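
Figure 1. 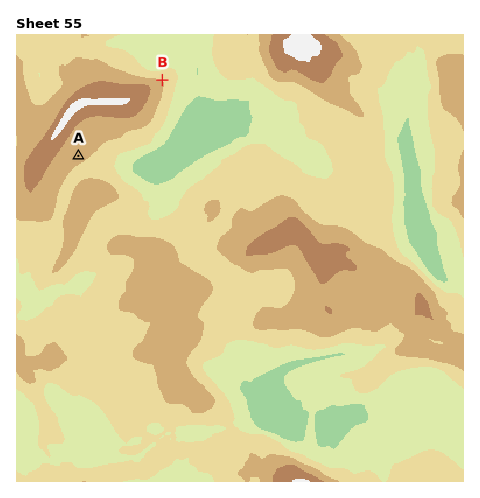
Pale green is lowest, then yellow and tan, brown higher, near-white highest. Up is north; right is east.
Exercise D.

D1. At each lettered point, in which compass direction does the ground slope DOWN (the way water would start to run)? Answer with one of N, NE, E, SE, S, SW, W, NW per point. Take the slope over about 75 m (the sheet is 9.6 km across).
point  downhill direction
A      SE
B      NE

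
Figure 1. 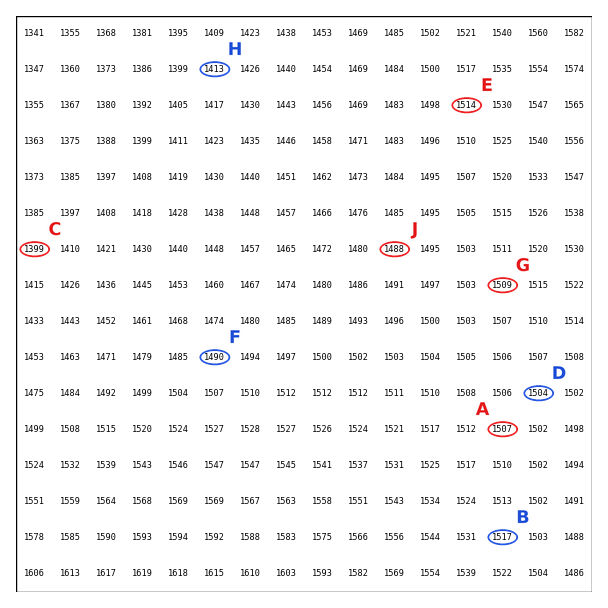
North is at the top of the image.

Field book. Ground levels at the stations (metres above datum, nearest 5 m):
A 1505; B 1515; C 1400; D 1505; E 1515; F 1490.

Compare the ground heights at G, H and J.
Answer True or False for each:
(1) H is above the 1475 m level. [False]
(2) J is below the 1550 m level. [True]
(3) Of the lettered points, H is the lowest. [True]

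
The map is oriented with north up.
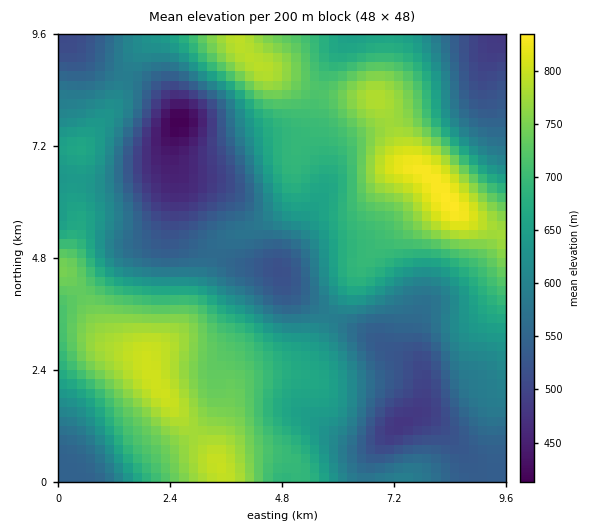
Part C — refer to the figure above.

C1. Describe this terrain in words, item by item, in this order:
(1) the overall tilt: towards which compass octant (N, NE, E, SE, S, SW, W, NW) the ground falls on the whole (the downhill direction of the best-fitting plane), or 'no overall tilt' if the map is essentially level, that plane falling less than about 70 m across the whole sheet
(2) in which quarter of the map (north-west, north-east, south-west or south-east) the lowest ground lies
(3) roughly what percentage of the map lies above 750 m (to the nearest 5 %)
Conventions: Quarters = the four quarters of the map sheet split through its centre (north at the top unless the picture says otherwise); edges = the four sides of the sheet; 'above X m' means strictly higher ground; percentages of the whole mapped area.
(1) There is no overall tilt: the best-fitting plane is nearly level.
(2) Look to the north-west quarter for the lowest ground.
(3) Roughly 15 % of the ground is higher than 750 m.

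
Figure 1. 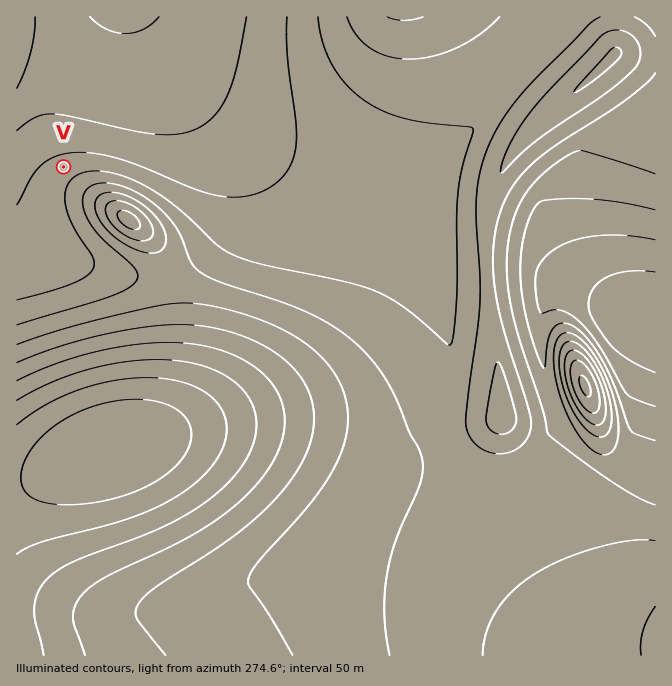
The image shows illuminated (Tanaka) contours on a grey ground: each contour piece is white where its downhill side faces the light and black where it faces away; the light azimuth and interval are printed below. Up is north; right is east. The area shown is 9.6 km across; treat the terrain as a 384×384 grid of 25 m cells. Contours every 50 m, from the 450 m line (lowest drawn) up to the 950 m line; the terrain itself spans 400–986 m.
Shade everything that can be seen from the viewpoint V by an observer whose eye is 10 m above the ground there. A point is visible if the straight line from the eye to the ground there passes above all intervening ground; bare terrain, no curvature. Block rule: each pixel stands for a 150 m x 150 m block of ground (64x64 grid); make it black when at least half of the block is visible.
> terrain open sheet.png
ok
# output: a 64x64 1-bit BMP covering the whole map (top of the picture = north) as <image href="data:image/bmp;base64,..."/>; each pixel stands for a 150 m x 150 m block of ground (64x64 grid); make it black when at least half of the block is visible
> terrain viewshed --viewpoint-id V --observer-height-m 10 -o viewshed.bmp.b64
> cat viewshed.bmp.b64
<image width="64" height="64" href="data:image/bmp;base64,Qk0+AgAAAAAAAD4AAAAoAAAAQAAAAEAAAAABAAEAAAAAAAACAAATCwAAEwsAAAIAAAAAAAAA////AAAAAAAAAD//////4AAAP//////gAAA//////+AAAH//////8AAAf//////wAAB///////gAAH///////AAAP//////+AAA///////8AAB///////wAAD///////AAAP//////8AAAf//////wAAA///////AAAB//////8AAAH//////wAAAP/////+AAAA//////wAAAB/////+AAAAH/////4AAAAP//8P4wAAAA///gfBAAAAB//8A4EAAAAH//wDgQAAAAf//AMBAAAAB//8AwMAAAAD//wCAwAAAAP//AIDAAAAA//8BgcAAAAB//wGB4AAAAH/+AYPgAAAAP/4Bg+AAAAAf/gGH4AAAAAf+A4/wAAAAAP4Dn/AAAAAAHgP/4AAAAAAOA//gAH8AAAID/+AD/8AAAAH/4H//4AAAAf/B///wAAAB/8P///AAAAB/h///4AAAAAAH+P/AAAAAAA/w/4AAAAAAD+H/AAAAAAAPw/4AAAAAAA/P/AAAAAAAD//4AAAAAAAP//AAAAAAAA//wAAAAAAAD/+AAAAAAAAM/gAAAAAAAAwAAAAAAAAACAAAAAAAAAAIAAAAAAAAAAgAAAAAAAAACAAAAAAAAAAIAAAAAAAAAAAAAAAAAAAAAAAAAAAAAAAAAAAAAAAAAAAAAAAAAAAAAAAAAAAAAAAA=="/>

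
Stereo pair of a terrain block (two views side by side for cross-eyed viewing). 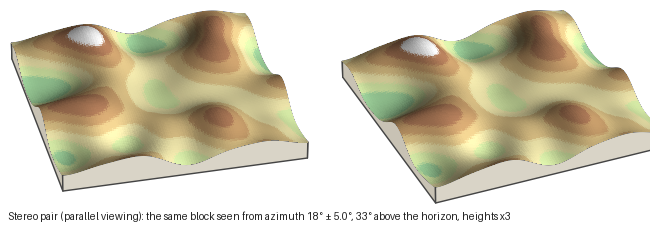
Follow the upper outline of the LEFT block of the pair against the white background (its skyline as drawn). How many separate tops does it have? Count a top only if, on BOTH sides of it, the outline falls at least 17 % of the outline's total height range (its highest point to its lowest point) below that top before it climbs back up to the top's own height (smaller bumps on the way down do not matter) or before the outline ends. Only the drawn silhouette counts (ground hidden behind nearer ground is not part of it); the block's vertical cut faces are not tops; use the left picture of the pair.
1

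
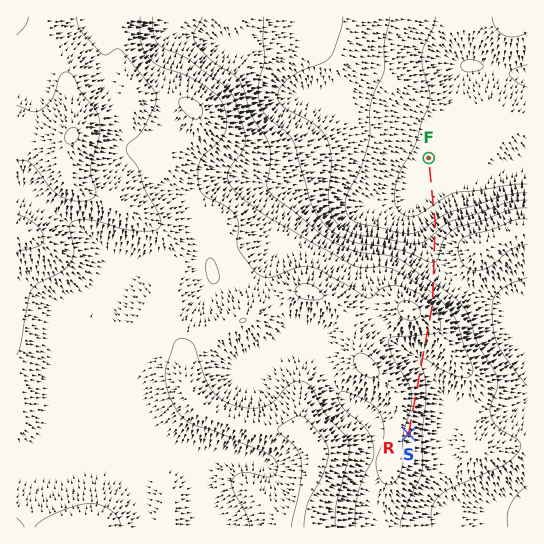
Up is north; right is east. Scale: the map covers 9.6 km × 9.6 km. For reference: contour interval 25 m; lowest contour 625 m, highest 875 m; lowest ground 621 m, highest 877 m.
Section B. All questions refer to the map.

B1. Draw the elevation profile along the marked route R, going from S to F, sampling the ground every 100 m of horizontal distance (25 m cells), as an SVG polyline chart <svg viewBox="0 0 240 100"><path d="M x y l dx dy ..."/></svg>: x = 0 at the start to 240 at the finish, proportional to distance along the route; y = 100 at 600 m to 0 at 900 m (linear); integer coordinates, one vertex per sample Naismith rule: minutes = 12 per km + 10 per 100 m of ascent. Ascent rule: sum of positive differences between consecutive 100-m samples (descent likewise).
<svg viewBox="0 0 240 100"><path d="M0 35l5 0 4 0 5 0 4 0 5 0 5 0 4 0 5 1 4 1 5 2 5 1 4 1 5 1 4 0 5-1 5-1 4-2 5-2 4-3 5-2 4-1 5-1 5 1 4 2 5 3 4 3 5 5 5 4 4 4 5 3 4 2 5 2 5 1 4 1 5 0 4 2 5 2 5 2 4 4 5 3 4 4 5 3 5 3 4 1 5 1 4 0 5 0 5 0 4 0 5 0 4 0 5 0 1 0"/></svg>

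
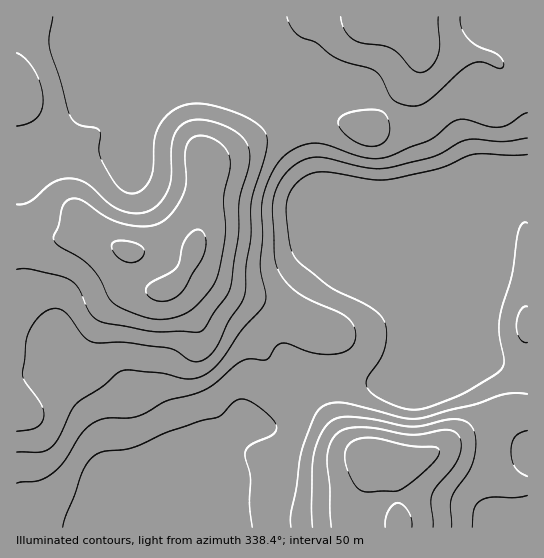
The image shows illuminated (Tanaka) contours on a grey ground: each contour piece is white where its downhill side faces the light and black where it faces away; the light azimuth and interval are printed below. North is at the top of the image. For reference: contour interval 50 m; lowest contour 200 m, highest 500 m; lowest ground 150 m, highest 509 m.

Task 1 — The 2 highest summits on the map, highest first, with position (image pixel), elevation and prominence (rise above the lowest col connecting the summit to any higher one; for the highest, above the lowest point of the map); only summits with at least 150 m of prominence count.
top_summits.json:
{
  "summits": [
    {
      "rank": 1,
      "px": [169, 289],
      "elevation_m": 509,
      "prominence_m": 359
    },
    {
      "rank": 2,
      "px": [374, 458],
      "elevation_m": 442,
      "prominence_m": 208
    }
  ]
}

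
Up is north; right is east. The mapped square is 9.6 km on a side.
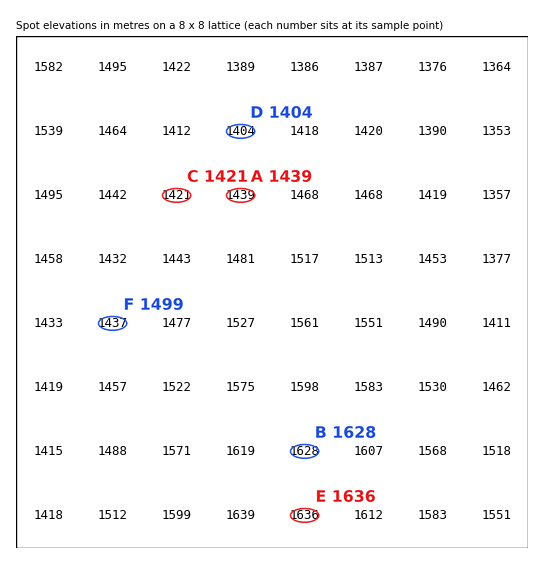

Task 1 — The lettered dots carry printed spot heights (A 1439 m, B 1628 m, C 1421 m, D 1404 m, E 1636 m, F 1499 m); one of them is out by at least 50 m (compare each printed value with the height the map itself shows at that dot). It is F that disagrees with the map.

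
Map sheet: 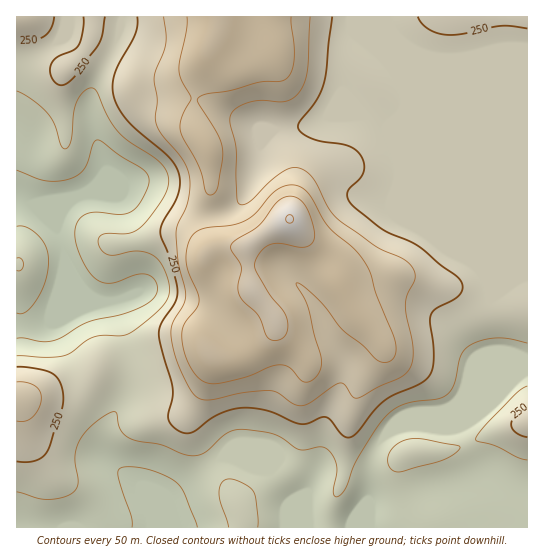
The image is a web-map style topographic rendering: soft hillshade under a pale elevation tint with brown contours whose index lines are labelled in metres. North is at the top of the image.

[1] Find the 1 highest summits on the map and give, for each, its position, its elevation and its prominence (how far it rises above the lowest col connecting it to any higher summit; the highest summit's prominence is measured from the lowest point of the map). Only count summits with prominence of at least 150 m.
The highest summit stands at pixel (290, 219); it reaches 452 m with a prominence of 324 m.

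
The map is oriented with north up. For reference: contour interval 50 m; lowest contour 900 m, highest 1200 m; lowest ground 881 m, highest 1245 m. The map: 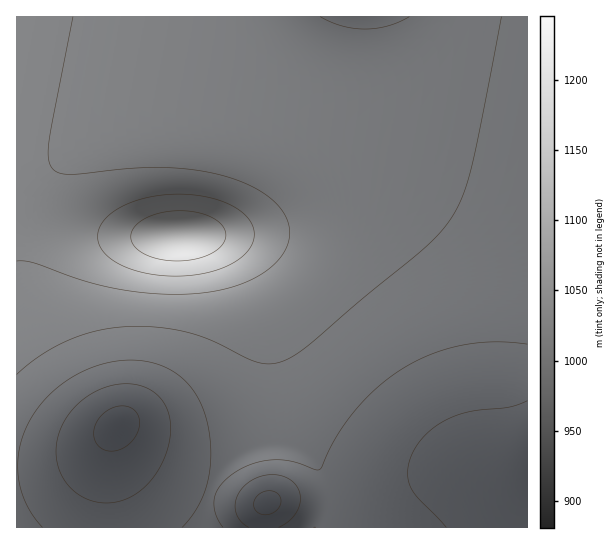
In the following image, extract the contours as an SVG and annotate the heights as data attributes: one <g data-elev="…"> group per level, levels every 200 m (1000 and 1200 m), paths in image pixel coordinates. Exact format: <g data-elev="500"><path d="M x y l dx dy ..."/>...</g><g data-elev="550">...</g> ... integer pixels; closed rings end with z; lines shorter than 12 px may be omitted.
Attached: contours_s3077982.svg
<g data-elev="1000"><path d="M42 527l-9-12-7-12-5-13-3-13 0-14 1-14 4-14 6-13 17-24 12-11 13-9 15-8 15-5 16-4 14-1 26 4 11 5 10 6 9 8 8 10 10 22 4 16 2 16-3 31-3 13-6 14-8 12-9 10"/><path d="M223 527l-7-13-2-13 3-11 10-12 20-12 23-6 20 1 25 9 4 0 17-33 19-27 24-24 26-19 28-13 30-9 32-3 32 2"/></g><g data-elev="1200"><path d="M170 261l24-2 20-7 7-5 4-6 1-7-2-7-7-6-8-5-11-3-13-2-14 0-13 2-12 5-8 5-5 6-2 6 1 7 3 5 15 9z"/></g>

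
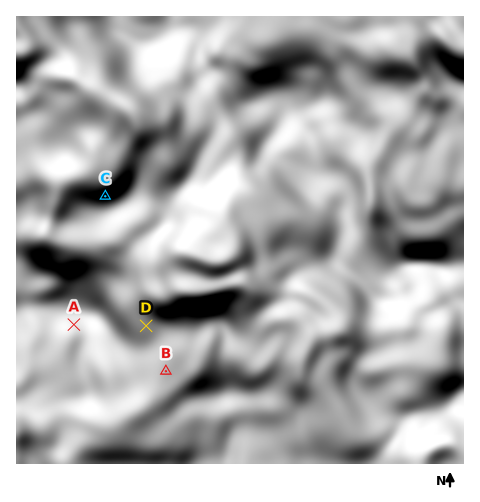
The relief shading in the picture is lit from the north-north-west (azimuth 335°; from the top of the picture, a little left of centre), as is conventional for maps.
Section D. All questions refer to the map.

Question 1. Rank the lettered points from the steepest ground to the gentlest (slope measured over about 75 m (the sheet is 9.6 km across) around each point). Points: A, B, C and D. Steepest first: C A D B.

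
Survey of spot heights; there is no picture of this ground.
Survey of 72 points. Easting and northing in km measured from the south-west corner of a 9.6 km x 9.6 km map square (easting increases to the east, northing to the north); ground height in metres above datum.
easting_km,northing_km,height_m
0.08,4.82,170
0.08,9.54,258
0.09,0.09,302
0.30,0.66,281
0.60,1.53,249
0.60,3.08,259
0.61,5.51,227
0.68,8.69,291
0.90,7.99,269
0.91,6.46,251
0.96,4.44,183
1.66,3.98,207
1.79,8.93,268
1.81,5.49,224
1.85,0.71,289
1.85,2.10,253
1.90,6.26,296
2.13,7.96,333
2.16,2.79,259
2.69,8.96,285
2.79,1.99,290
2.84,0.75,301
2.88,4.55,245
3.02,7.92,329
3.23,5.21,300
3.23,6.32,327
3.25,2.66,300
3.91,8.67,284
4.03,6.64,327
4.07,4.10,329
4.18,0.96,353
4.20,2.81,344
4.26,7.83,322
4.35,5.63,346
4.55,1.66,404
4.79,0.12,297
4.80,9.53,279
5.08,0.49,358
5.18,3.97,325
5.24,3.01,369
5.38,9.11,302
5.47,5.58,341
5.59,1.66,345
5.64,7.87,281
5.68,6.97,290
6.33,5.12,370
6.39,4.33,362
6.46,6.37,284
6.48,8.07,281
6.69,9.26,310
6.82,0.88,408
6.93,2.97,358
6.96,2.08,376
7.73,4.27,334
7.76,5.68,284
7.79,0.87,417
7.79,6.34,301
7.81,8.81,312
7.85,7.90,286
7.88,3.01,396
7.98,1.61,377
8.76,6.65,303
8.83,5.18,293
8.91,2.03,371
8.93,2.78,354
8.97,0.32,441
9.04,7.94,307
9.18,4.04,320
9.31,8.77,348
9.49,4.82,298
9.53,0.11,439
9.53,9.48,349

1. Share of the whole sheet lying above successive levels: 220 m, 96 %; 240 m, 92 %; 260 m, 85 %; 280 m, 78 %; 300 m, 55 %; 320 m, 42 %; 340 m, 30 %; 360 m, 18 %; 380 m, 10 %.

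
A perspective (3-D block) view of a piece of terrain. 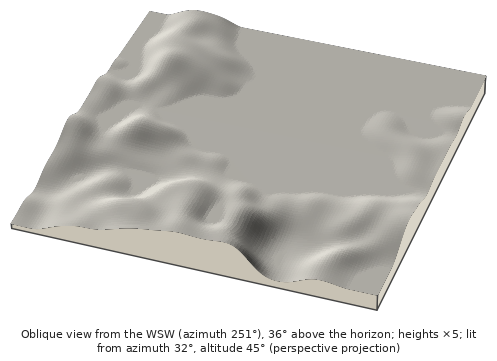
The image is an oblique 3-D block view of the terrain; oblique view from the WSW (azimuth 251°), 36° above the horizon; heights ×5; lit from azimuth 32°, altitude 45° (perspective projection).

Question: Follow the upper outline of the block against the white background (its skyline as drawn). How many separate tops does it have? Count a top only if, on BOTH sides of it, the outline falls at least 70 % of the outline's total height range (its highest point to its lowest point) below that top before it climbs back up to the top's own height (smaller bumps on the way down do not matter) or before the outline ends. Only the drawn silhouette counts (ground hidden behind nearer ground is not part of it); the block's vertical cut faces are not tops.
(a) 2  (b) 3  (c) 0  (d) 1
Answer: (c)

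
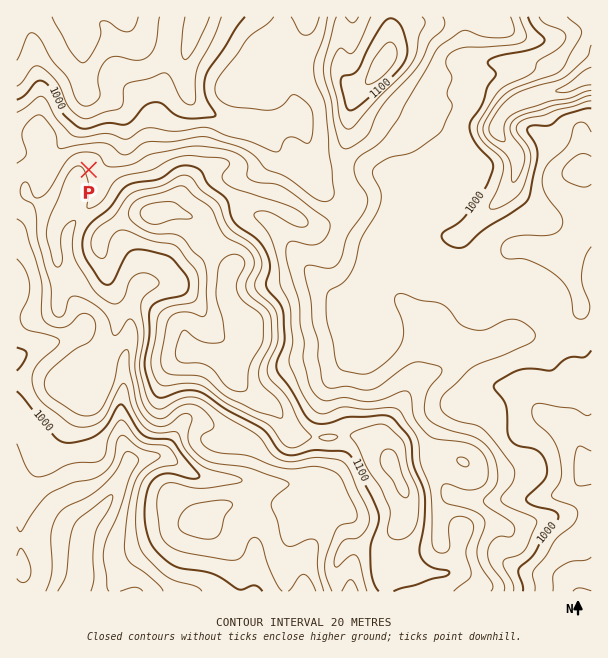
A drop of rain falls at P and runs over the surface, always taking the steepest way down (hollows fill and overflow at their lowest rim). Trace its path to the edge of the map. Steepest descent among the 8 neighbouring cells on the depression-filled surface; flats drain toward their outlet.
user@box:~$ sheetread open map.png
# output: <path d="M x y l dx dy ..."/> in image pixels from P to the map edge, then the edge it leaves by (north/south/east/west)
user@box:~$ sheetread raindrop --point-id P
<path d="M89 170l7 0 27-27 0-29-16-16-8 0-1-2-5 0-3-1-6-6 0-45-9-18 0-3-3-6"/>
exit: north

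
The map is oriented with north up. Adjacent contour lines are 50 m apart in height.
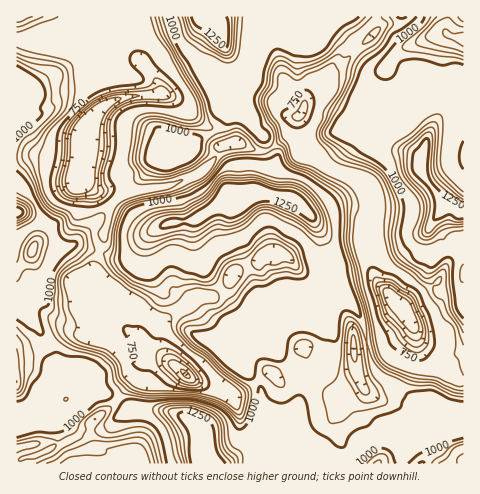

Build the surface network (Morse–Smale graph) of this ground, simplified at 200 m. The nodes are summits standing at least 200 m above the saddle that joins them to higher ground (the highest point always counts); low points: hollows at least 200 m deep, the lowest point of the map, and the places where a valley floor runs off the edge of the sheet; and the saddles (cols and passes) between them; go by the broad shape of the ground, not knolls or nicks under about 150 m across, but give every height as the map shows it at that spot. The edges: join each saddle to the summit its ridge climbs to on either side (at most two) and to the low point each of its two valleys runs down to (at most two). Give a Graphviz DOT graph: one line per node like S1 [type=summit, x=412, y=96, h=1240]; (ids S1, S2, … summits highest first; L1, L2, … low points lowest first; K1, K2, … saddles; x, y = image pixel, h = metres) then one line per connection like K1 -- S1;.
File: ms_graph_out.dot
graph terrain {
  S1 [type=summit, x=237, y=197, h=1285];
  S2 [type=summit, x=204, y=460, h=1283];
  S3 [type=summit, x=214, y=21, h=1283];
  S4 [type=summit, x=461, y=213, h=1280];
  S5 [type=summit, x=17, y=213, h=1278];
  L1 [type=low, x=78, y=178, h=501];
  L2 [type=low, x=404, y=311, h=505];
  L3 [type=low, x=186, y=375, h=540];
  L4 [type=low, x=125, y=463, h=765];
  L5 [type=low, x=463, y=39, h=777];
  K1 [type=saddle, x=385, y=49, h=1009];
  K2 [type=saddle, x=257, y=382, h=992];
  K3 [type=saddle, x=117, y=400, h=979];
  K4 [type=saddle, x=315, y=377, h=967];
  K5 [type=saddle, x=270, y=148, h=945];
  K6 [type=saddle, x=222, y=290, h=860];
  K7 [type=saddle, x=98, y=252, h=846];
  K8 [type=saddle, x=336, y=171, h=766];
  K1 -- S4;
  K1 -- L2;
  K1 -- L5;
  K2 -- S1;
  K2 -- S2;
  K2 -- L1;
  K2 -- L3;
  K3 -- S2;
  K3 -- S5;
  K3 -- L3;
  K3 -- L4;
  K4 -- S1;
  K4 -- L1;
  K4 -- L2;
  K5 -- S1;
  K5 -- S3;
  K5 -- L1;
  K5 -- L2;
  K6 -- S1;
  K6 -- L1;
  K6 -- L3;
  K7 -- S1;
  K7 -- S5;
  K7 -- L1;
  K7 -- L3;
  K8 -- S1;
  K8 -- S4;
  K8 -- L2;
}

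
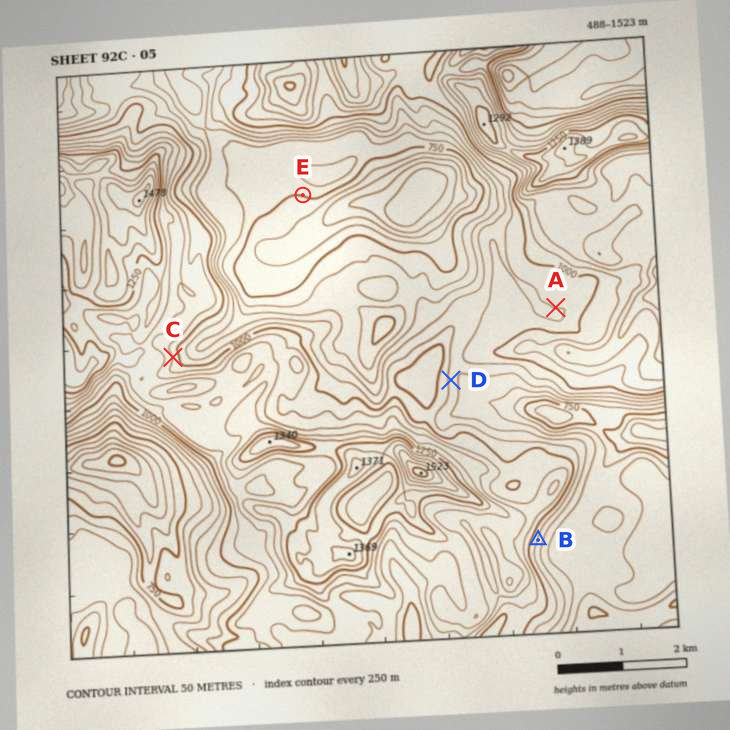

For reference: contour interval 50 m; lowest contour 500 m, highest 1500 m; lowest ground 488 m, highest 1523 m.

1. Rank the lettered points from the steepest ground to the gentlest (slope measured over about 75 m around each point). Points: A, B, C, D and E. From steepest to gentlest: B C D E A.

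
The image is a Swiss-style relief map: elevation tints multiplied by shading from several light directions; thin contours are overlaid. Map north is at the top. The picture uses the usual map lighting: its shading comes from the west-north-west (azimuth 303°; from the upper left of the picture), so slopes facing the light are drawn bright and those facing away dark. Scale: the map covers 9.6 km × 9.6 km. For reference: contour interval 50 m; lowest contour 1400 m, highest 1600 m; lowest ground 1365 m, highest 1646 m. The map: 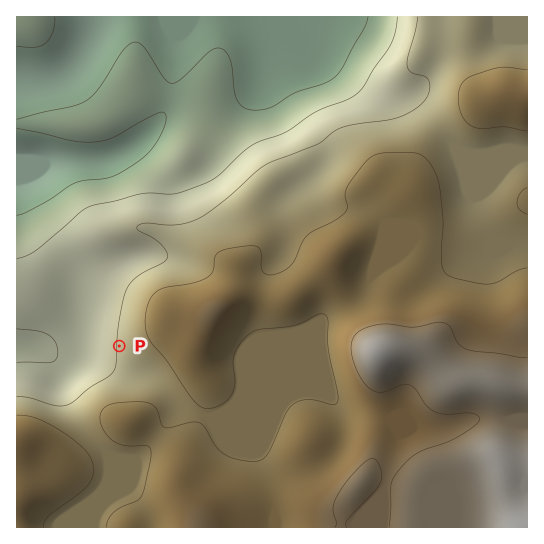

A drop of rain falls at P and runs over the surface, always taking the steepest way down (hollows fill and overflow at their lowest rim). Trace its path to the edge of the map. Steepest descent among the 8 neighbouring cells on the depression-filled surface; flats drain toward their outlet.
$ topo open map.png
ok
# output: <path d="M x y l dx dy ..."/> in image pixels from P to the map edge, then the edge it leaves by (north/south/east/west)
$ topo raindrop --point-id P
<path d="M119 346l-102 0"/>
exit: west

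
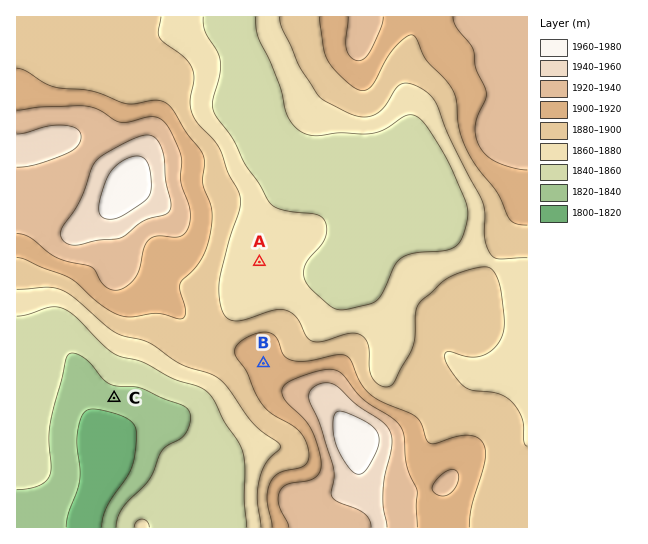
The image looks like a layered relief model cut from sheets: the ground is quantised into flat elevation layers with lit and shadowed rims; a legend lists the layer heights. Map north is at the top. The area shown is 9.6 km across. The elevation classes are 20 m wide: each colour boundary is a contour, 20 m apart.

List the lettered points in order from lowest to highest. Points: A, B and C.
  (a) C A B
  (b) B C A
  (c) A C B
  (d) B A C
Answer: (a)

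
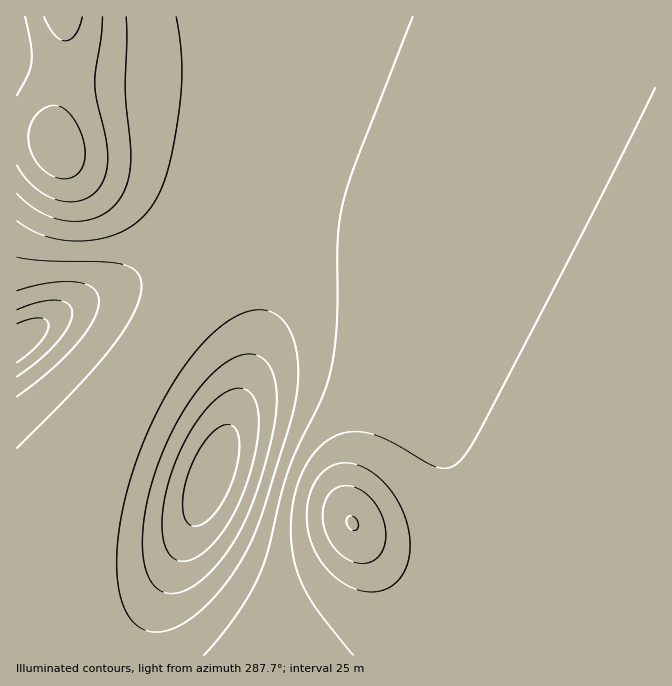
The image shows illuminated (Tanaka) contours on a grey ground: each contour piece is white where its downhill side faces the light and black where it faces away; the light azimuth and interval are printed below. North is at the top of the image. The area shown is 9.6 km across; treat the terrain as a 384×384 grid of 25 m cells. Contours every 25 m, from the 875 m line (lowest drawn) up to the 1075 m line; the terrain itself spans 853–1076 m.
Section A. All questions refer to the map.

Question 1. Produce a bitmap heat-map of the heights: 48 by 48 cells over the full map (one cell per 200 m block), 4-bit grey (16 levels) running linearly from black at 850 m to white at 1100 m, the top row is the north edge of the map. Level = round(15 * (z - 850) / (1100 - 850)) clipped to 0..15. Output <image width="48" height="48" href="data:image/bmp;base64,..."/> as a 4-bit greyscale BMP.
<image width="48" height="48" href="data:image/bmp;base64,Qk32BAAAAAAAAHYAAAAoAAAAMAAAADAAAAABAAQAAAAAAIAEAAATCwAAEwsAABAAAAAAAAAAAAAAABEREQAiIiIAMzMzAERERABVVVUAZmZmAHd3dwCIiIgAmZmZAKqqqgC7u7sAzMzMAN3d3QDu7u4A////AHd3d3d3d3d4iIiZmZmZmZmZmZmZqqqqqnd3d3dmZmd4iIiZmZmZmZmZmZmqqqqqqnd3d3ZmZmZ3iIiZmZmqqpmZmaqqqqqqqnd3d3ZlVVZneIiZmaqqqqmZmaqqqqqqqnd3d3ZlVVVmeIiZmqqqqqqZmaqqqqqqqnd3d3ZVRERWd4iZqru7qqqZmaqqqqqqqnd3d2ZVRDRFZ4iZq7zLuqqZmZqqqqqqqnd3d3ZVQzNEVniaq8zMuqqZmZqqqqqqqnd3d3ZUQyI0VniavN3cu6qZmZmqqqqqqnd3d3ZVMyIjRXiavN3cuqqZmZmqqqqqqnd3d3ZlQiESNWeavd3cuqmZmZmaqqqqqnd3d3ZlQyESNGeavN3LuqmZmZmaqqqqqmd3d3ZlQyERJFeKvMzLqpmZmZmZqqqqqmZ3d3dlQyERI1aJq7u6qZmZmZmZqqqqqmZ3d3dmVCERE0Z5qqqqmZmZmZmZmqqqqmZnd3dmVDIREkV4maqpmZmZmZmZmqqqqmZmd3d2VTIhEjVniZmZmZmZmZmZmaqqqmZmZ3d2ZUMiIjVniJmZmZmZmZmZmaqqqlZmZ3d2ZVQyIzRneIiZmZmZmZmZmZqqqlVmZnd3ZlRDM0RWeIiImZmZmZmZmZqqqkVWZmd3ZmVEM0VWeIiIiZmZmZmZmZmqqjRFZmZ3dmVUREVWd4iIiJmZmZmZmZmqqhI0VmZnd2ZVVFVmd4iIiImZmZmZmZmaqgEjRWZnd2ZlVVVmd4iIiImZmZmZmZmaqhEjRVZmd3ZmZVZmd4iIiIiZmZmZmZmZqiIiNFVmZ3dmZmZnd4iIiIiZmZmZmZmZqjMzNFVmZ3d2ZmZnd4iIiIiJmZmZmZmZmkRERFVmZnd3dmZ3d4iIiIiJmZmZmZmZmlVVVVZmZnd3d3d3d4iIiIiImZmZmZmZmWZmZmZmZnd3d3d3d4iIiIiImZmZmZmZmWd3d3d3d3d3d3d3d4iIiIiIiZmZmZmZmXeIiId3d3d3d3d3d4iIiIiIiJmZmZmZmYiZmZiHd3d3d3d3d4iIiIiIiJmZmZmZmYmqqpmId3d3d3d3d4iIiIiIiImZmZmZmZq7u6mYh3d3d3d3d3iIiIiIiImZmZmZmau8y6qYh3d3d3d3d3iIiIiIiIiZmZmZmbzMzLqYh3d3d3d3d3iIiIiIiIiZmZmZmbzdzLqYiHd3d3d3d3eIiIiIiIiJmZmZmczdzLqYiHd3d3d3d3eIiIiIiIiJmZmZmczdy7qYiHd3d3d3d3eIiIiIiIiImZmZmbzMy6qYiHd3d3d3d3d4iIiIiIiImZmZmbzMy6mYiHd3d3d3d3d4iIiIiIiIiZmZmbvMu6mYiHd3d3d3d3d3iIiIiIiIiZmZmau7u6mYiHd3d3d3d3d3iIiIiIiIiJmZmau7u6mYiHd3d3d3d3d3iIiIiIiIiJmZmau8y6qYiHd3d3d3d3d3eIiIiIiIiImZmavMy6qYiHd3d3d3d3d3eIiIiIiIiImZmavNy6qYiHd3d3d3d3d3d4iIiIiIiIiZmQ=="/>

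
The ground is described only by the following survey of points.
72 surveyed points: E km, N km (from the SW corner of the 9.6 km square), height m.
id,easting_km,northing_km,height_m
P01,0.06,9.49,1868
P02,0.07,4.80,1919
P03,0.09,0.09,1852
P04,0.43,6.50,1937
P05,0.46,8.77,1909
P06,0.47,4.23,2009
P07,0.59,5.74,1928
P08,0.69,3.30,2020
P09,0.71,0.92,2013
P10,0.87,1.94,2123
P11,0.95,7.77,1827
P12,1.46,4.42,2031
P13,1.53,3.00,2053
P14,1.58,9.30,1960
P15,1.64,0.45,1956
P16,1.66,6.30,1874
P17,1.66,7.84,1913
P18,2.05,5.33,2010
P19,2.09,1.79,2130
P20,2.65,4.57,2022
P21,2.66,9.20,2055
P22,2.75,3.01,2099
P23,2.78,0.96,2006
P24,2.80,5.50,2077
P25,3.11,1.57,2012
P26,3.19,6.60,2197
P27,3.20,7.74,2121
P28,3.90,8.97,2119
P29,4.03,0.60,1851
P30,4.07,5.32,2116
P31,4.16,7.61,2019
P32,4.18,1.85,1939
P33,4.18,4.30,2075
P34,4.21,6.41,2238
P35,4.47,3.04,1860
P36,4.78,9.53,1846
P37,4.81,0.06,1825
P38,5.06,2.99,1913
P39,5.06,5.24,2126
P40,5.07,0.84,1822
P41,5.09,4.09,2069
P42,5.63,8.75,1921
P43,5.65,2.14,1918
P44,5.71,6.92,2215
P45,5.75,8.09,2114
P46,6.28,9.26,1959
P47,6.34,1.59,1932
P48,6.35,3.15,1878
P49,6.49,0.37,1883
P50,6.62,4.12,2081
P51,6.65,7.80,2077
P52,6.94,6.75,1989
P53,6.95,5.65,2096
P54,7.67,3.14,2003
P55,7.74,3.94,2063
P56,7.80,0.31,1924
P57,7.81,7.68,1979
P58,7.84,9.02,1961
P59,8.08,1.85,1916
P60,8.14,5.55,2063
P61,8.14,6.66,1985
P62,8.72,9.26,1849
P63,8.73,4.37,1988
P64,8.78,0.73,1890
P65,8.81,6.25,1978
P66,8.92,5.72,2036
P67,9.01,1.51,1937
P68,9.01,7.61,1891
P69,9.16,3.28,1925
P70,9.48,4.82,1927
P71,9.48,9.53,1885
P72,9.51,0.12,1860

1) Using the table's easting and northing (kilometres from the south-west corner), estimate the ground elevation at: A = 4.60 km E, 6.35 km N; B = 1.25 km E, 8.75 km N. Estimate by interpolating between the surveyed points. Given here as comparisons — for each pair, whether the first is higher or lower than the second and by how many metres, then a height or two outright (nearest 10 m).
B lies lower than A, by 290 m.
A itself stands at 2150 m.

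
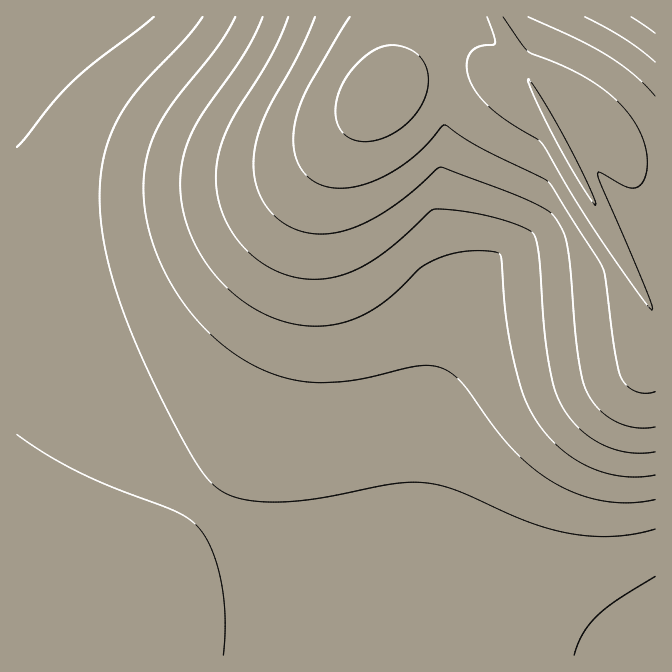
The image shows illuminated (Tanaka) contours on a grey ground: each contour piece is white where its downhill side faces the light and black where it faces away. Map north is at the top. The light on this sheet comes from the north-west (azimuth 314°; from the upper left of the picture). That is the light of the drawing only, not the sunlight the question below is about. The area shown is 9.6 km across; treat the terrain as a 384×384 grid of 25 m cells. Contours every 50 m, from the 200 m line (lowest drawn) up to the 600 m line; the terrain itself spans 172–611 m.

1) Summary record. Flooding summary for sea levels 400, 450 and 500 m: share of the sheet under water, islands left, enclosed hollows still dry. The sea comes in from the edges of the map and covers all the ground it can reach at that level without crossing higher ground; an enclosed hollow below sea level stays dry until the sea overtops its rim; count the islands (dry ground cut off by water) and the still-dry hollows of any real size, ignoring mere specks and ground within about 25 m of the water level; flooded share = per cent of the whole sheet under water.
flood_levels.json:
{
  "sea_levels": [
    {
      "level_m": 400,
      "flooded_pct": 72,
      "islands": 0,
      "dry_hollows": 0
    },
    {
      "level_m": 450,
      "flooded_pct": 78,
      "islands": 0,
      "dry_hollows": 0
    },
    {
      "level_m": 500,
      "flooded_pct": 85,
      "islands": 0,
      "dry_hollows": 0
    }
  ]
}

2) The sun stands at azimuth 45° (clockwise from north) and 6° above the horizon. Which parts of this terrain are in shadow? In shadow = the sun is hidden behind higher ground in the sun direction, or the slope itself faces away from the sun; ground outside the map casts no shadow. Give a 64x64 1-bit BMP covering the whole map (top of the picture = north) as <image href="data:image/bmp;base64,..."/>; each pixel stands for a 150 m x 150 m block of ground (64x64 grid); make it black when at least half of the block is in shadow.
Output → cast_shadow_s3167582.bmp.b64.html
<image width="64" height="64" href="data:image/bmp;base64,Qk0+AgAAAAAAAD4AAAAoAAAAQAAAAEAAAAABAAEAAAAAAAACAAATCwAAEwsAAAIAAAAAAAAA////AAAAAAAAAAAAAAAAAAAAAAAAAAAAAAAAAAAAAAAAAAAAAAAAAAAAAAAAAAAAAAAAAAAAAAAAAAAAAAAAAAAAAAAAAAAAAAAAAAAAAAAAAAAAAAAAAAAAAAAAAAAAAAAAAAAAAAAAAAAAAAAAAAAAAAAAAAAAAAAAAAAAAAAAAAAAAAAfgAAAAAAAAD/gAAAAAAAAP/AAAAAAAAA/+AAAAAAAAD/8AAAAAAAAP/wAAAAAAAAf/AAAAAAAAB/4AAAAAAAAD/gAAAAAAAAP8AAAAAAAAAfgAAAAAAAAAQAAAAAAAAAAAAAAAAAAAAAAAAAAAAAAAAAAAAAAAAAAAAAAAAAAAfAAAAAAAAAH/AEAAAAAAAf/AwAAAAAAD///AAAAAAAf//4AAAAAAB///gAAAAAAP//8AAAAAAAf//gAAAAAAB//+AAAAAAAH//wAAAAAAAf//AAAAAAAB//4AAAAAAAH//gAAAAAAAP/8AAAAAAAA//wAAAAAAAB/+AAAAAAAAH/4AAAAAAAAP/AAAAAAAAAf4AAAAAAAAA/gAAAAAAAAB8AAAAAAAAAHwAAAAAAAAAOAAAAAAAAAA4AAAAAAAAADAAAAAAAAAAMAAAAAAAAABgAAAAAAAAAGAAAAAAAAAAwAAAAAAAAADAAAAAAAAAAYAAAAAAAAADAAAAAAAAAAMAAA=="/>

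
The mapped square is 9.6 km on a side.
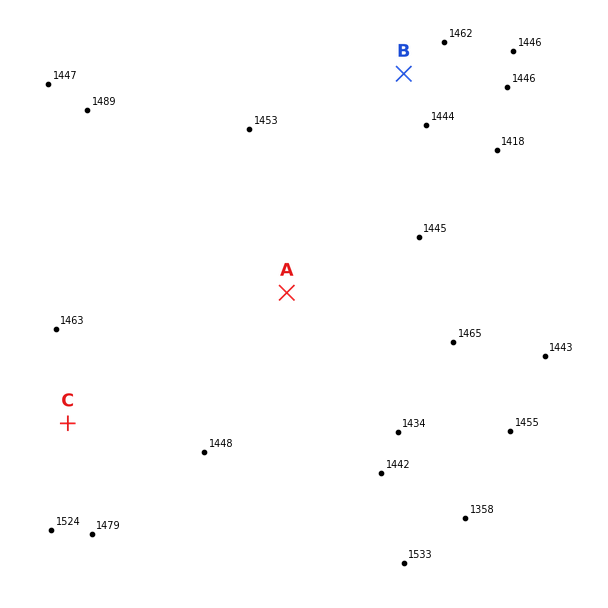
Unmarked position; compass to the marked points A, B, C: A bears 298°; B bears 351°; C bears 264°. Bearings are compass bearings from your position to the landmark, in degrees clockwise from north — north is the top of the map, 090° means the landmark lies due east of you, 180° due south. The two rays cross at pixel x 453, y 382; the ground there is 1445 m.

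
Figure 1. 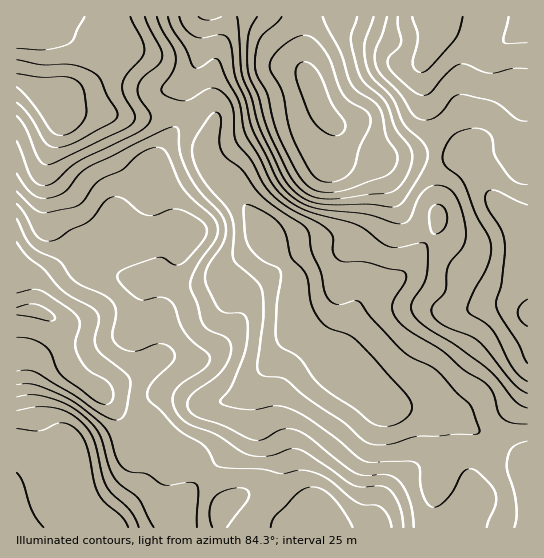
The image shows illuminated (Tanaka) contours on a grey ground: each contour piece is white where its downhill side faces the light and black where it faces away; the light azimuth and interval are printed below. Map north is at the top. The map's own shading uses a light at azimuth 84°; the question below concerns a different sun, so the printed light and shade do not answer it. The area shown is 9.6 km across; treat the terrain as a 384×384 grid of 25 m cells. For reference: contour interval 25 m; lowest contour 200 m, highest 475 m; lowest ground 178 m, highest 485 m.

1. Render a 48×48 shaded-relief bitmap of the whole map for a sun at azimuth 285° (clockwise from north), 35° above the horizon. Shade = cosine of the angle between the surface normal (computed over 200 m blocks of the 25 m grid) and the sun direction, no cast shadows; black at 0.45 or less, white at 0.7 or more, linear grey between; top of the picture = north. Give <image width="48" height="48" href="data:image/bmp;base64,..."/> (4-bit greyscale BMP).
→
<image width="48" height="48" href="data:image/bmp;base64,Qk32BAAAAAAAAHYAAAAoAAAAMAAAADAAAAABAAQAAAAAAIAEAAATCwAAEwsAABAAAAAAAAAAAAAAABEREQAiIiIAMzMzAERERABVVVUAZmZmAHd3dwCIiIgAmZmZAKqqqgC7u7sAzMzMAN3d3QDu7u4A////AJmIiId5vKh5vJZWiZiIh2VnYyNneHdlVamHeIiJu5d4vKdWeJmYhlV3ZCNnh3dlRKmHeJmqqZdorLh2Z4mYdlZ4ZDRoiIdlRKmHeKu6mIhnmqmHZ4mYdVaIdERoiIdlRJh3eKzKiIh2eJmYd4mYZVaJhlVniIdlRIh3eL3bh4h2ZniIiIiHZVZ5h3Z3iIdlRHd3eL3bh4h2Znd3iZmGVVZ4mYh3iIdlVXd3eL7bh4h2ZmZniZl2VmZomZiIiId2ZXd2eb3KiIdmZmZniZh2ZmVniZmIiIiHdnd2ebyoeIZVZ3Z3iZh2ZmVniZmYiImYd2ZmirqGZ3VEVnd4iIh2ZmZniZmYiJmph1ZniqlkRWVDRnd4iIdmZmZniZmZiJmqmFZ4mqhkNFVERFZ3iHdmZmd4iZiIiImrqWeJmYdlREVUREVWeHZmZneImYiImImrumeZl3ZmZlVVVDM0Z4dlZniJmYiImZmruneZhmZmd3ZlZUMjRndlZ4mZmYiJmZmruniIdlVWeIdmZmQyNWdmd4mJmYiJmZmrqneIZURWeIhmZnZDM1Z3iIiJmZiJmYmqqnd3ZUNFeIhlVndkM0Z4iIiJmZmZiImqqnd2VUREZ4hlVWd1MkaJmHiJmqqpmIiaqoh2VWVUV4hlVFeHQ0aJqHeJqrqqmZmaqphlVmZlZ4hlVFeHU0aaqXeJqruqqqqqqph1VndmZ4h1RFeHZEaLuXZ4mru6qqqqmZhlVmd2Znh1M1d3ZlaKuXZ3iJu7qZq6mXdlVmd2Zmh1ITZ2ZneauYd3d4q7qZq7qVVnd3d3ZmeGMRNVZ4maqYd4d3iqqZq7qTRoiIiHdmeHUgEkaJmrqYiIh2eJqqq7qSR5mZmId3eIZBATaJmqqYiIh2Zoqqq7mSR5mZmYd3iIdSATaJmZmIiIh2VXq7uqiDR5maqYd4mHZTI1eZmYdmZ3dkNHq8uph0WJmquoZ4iHVDRXmqqoZERWZTJHm8uYd0WKqqqYd4h2Q0Z5q8y5dURFVCJGmrqHdzSKu7qYiIdkM1eKzd3KhlRVVCJGiamGZzR6zLqpmYdDNHiazu3Kh1VWZCJXiIh2ZzRpvMu6qpZCNYmazu25h2VWZTNYmHdmZzNYq8zMu6dDNpqr3uyph2VWZURYmHdmZzNGm7u8zLlkRpu83tuZh2VEVEVomYdmZzM1m7u7zLqGRYve7suZh2VDIkaJmYd2ZzNGiqqqu7qXVXvv/sqph2ZTETaJmYh2d0RXmqmqu6mHZXrf/bqpdlZkITaKqYh3d1Vniaqru6mHZXre7LqpZEVUMkaaqId3d2Zneaqru6mYZnre26qoUzRENFebqYeIh3dmaImau7q6hovv26qXUzIiNFebqYeJiHdmZ3d5q7vLl3vv26qXVDIRNFaaqXeJmHdmZmZom7vLl3rv26qXVDIiNEV6qXd4iGZ3dmZnm7vLl2ne2qqXVEMjRERoqYdniGZ3d2Znm7zLl2i9yqmXVVQzM0VnmpdmZ3d3d2Zoq8zLl2abu6mXZlQyIkVniphlVQ=="/>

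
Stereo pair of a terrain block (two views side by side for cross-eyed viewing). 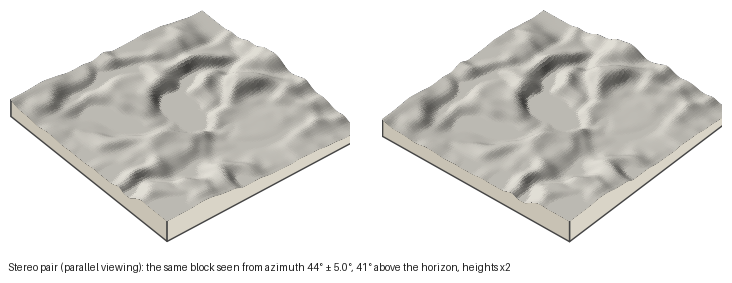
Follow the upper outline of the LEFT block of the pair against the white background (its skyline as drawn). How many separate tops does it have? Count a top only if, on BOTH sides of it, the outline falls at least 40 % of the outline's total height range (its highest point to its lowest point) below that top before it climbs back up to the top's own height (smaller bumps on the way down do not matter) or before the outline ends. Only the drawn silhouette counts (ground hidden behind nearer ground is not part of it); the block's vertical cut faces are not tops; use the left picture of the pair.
1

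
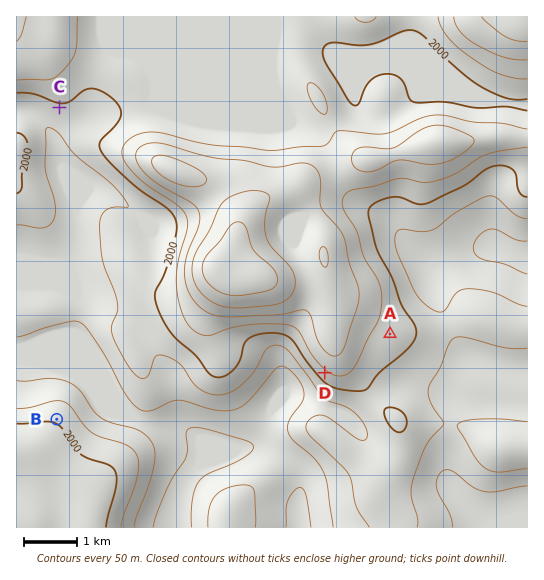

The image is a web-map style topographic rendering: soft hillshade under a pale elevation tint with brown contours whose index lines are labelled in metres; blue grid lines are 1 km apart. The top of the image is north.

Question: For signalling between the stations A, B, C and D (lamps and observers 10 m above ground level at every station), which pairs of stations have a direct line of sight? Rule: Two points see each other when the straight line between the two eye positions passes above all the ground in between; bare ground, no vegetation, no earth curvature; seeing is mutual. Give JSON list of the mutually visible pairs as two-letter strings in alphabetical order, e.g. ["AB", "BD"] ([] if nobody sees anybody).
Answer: ["BC", "BD"]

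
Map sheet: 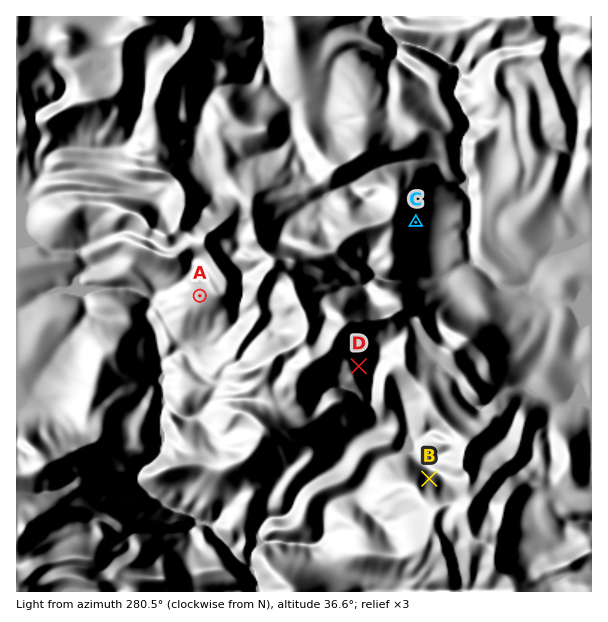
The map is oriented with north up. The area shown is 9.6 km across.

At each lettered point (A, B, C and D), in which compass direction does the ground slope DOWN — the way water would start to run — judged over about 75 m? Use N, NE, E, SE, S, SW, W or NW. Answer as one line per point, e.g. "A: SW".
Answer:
A: SW
B: N
C: E
D: E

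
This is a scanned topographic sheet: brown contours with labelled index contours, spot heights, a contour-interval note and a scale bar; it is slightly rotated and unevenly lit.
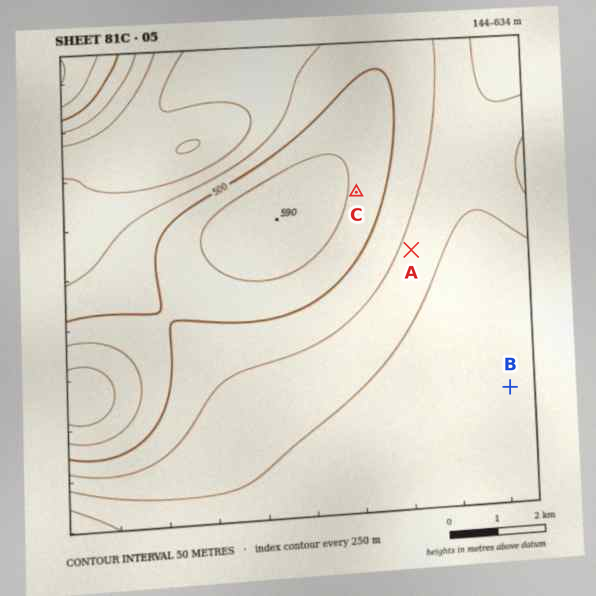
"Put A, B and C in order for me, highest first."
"C A B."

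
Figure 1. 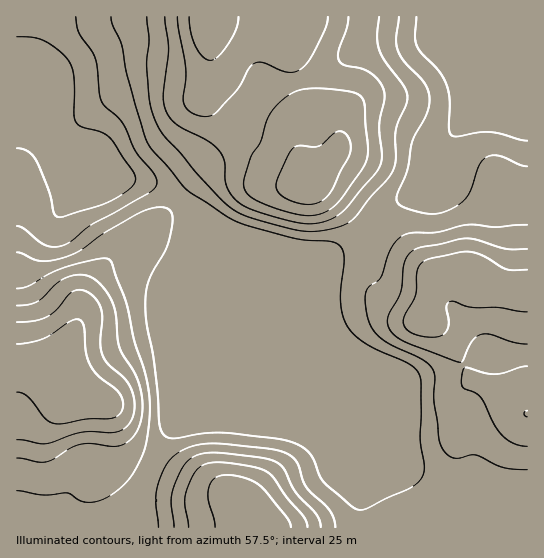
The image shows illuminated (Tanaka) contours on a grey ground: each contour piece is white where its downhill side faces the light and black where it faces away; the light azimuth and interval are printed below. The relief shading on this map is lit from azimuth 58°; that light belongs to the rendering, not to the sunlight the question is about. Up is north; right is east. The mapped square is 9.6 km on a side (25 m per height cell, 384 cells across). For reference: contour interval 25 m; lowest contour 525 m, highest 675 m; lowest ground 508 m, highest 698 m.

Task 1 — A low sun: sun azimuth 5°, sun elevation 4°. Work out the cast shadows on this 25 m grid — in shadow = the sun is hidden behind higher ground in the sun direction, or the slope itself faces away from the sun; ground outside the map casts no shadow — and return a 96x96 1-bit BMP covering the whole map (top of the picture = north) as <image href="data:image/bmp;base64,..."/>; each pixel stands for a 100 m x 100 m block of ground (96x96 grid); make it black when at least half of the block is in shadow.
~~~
<image width="96" height="96" href="data:image/bmp;base64,Qk2+BAAAAAAAAD4AAAAoAAAAYAAAAGAAAAABAAEAAAAAAIAEAAATCwAAEwsAAAIAAAAAAAAA////AAAAAAAAAAAAAAAAAAAAAAAAAAAAAAAAAAAAAAAAAAAAAAAAAAAAAAAAAAAAAAAAAAAAAAAAAAAAAAAAAAAAAAAAAAAAAAAAAAAAAAAAAAAAAAAAAAAAAAAAAAAAAAAAAAAAAAAAAAAAAAAAAAAAAAAAYAAAAAAAAAAAAAAB/wAAAAAAAAAAAAB//8AAAAAAAAAAAAD//+AAAAAAAAAAAAD///AAAAAAAAAAAAH///gAAAAAAAAAAAP///gAAAAAAAAAAAMD//gAAAAAAAAAAAAD//wAAAAAAAAAAAAB//gAAAAAAAAAAAAA//gAAAAAAAAAAAAAP+AAAAAAAAAAAAAABgAAAAAAAAAAAAAAAAAAAAAAAAAAAAAAAAAAAAAAAAAAAAAAAAAAAAAAAAAgAAAAAAAAAAAAAADwAAAAAAAAAAAAAAH4AAAAAAAAAAAAAAH8AAAAAAAAAAAAAAP8AAAAAAAAAAAAAAf+AAAAAAAAAAAAAA//AAAAAAAAAAAAAA//AAAAAAAAAAAAAB//AAAAAAAAAAAAAD//AAAAAAAAAAAAAH//AAAAAAAAAAAAAH/8AAAAAAAAAAAAAA/wAAAAAAAAAAAAAAAAAAAAAAAAAAAAAAAAAAAAAAAAAAAAAAAAAAAAAAAAAAAAAAAAAAAAAAAAAAAAAAAAAAAAAAAAAAAAAAAAAAAAAAAAAAAAAAAAAAAAAAAAAAAAAAAAAAAAAAAAAAAMAAAAAAAAAAAAAAB/gAAAAAAAAAAAAAD/wAAAAAAAAAAAAAP/4AAAAAAAAAAAAA//4AAAAAAAAAAAAB//8AAAAAAAAAAAAD//+AAAAAAAAAAAAH//+AAAAAAAAAAAAP//+AAAAAAAAAAAAP///AAAAAAAAAAAAf///AAAAAAAAAAAA////AAAAAAAAAAAA////AAAAAAAAAAAB////gAAAAAAAAAAD////gAAAAAAAAAAH////gAAAAAAAAAAP//8PgAAAAAAAAAAP8AAAAAAAAAAAAAAOAAAAOAAAAAAAAAAAAAAAGAAAAAAAAAAAAAAAAAAAAAAAAAAAAAAAAAAAAAAAAHAAAAAAAAAAAAAAAPgAAAAAAAAAAAAAAHAAAAAAAAAAAAAAAAAAAAAAAAAAAAAAAAAAAAAAAAAAAAAAAAAAAAAAAAAAAAAAAABwAAAAAAAAAAAAAAD4AAAAAAAAAAAAAAD4AAAAAAAAAAAAAABgAAAAAAAAAAAAAAAAAAAAAAAAAAAAAAAAAAAAAAAAAAAAAAAAAAAAAAAAAAAAAAAAAAAAAAAAAAAAAAAAAAAAAAAAAAAAAAAAAAAAAAAAAAAAAAAAAAAAAAAAAAAAAAAAAAAAAAAAAAAAAAAAAAAAAAAAAAAAAAAAAAAAAAAAAAAAAAAAAAAAAAAAAAAAAAAAAAAAAAAAAAAAAAAAAAAAAAAAAAAAAAAAAAAAAAAAAAAAAAAAAAAAAAAAAAAAAAAAAAAAAAAAAAAAAAAAAAAAAAAAAAAAAAAAAAAAAAAAAAAAAAAAAAAAAAAAAA="/>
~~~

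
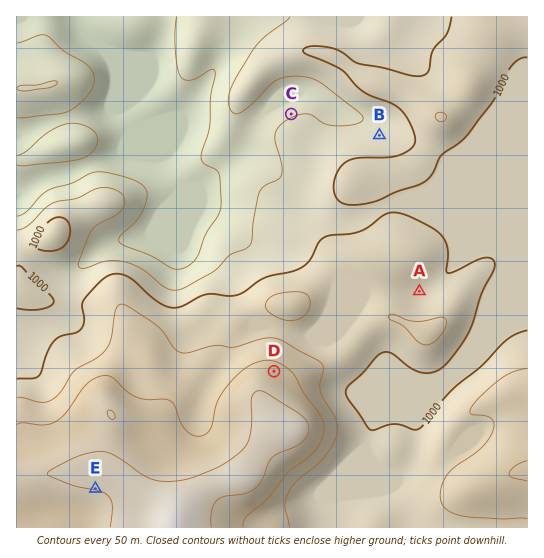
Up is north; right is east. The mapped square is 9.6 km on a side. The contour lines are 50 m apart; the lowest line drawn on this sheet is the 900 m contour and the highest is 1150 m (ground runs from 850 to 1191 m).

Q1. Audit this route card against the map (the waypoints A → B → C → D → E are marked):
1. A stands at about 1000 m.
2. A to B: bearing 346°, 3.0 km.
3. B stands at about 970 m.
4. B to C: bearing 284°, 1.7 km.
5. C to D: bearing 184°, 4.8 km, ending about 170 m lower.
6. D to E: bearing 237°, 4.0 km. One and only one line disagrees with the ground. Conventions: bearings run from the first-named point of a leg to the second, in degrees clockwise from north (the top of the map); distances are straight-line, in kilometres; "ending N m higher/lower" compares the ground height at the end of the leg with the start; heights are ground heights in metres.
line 5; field sense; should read higher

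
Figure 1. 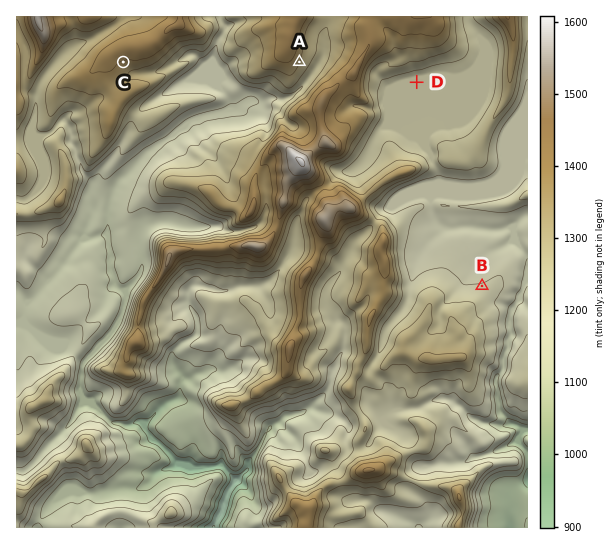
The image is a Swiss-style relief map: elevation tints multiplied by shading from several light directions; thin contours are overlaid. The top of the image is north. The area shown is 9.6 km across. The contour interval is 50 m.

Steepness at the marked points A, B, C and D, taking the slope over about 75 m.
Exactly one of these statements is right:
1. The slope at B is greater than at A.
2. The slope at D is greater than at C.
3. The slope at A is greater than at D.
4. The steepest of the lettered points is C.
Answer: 3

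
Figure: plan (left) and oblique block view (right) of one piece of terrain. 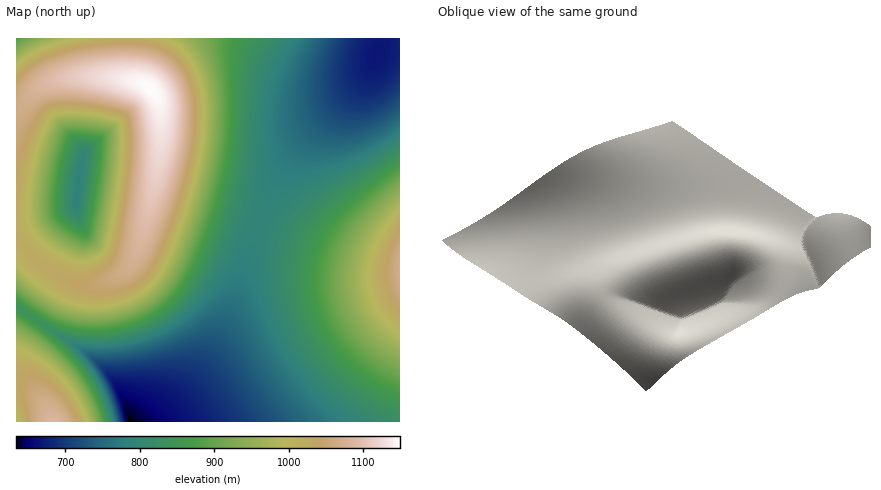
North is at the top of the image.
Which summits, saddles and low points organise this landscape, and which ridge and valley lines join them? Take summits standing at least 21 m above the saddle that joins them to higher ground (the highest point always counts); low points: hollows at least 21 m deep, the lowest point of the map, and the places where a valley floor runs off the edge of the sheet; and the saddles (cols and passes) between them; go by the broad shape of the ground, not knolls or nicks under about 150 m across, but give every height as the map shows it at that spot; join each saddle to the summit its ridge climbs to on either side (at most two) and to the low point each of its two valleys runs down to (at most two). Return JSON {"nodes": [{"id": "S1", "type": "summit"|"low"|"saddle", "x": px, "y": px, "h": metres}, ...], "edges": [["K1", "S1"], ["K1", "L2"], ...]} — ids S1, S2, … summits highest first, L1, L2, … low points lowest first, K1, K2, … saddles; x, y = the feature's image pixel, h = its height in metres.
{"nodes": [
{"id": "S1", "type": "summit", "x": 150, "y": 88, "h": 1149},
{"id": "S2", "type": "summit", "x": 54, "y": 422, "h": 1087},
{"id": "S3", "type": "summit", "x": 400, "y": 270, "h": 1071},
{"id": "L1", "type": "low", "x": 130, "y": 422, "h": 634},
{"id": "L2", "type": "low", "x": 378, "y": 54, "h": 669},
{"id": "L3", "type": "low", "x": 78, "y": 188, "h": 786},
{"id": "L4", "type": "low", "x": 16, "y": 38, "h": 882},
{"id": "L5", "type": "low", "x": 16, "y": 422, "h": 984},
{"id": "K1", "type": "saddle", "x": 16, "y": 380, "h": 1031},
{"id": "K2", "type": "saddle", "x": 20, "y": 244, "h": 1021},
{"id": "K3", "type": "saddle", "x": 128, "y": 38, "h": 1020},
{"id": "K4", "type": "saddle", "x": 26, "y": 312, "h": 841},
{"id": "K5", "type": "saddle", "x": 260, "y": 222, "h": 793}],
"edges": [["K1", "S2"], ["K1", "L1"], ["K1", "L5"], ["K2", "S1"], ["K2", "L1"], ["K2", "L3"], ["K3", "S1"], ["K3", "L2"], ["K3", "L4"], ["K4", "S1"], ["K4", "S2"], ["K4", "L1"], ["K5", "S1"], ["K5", "S3"], ["K5", "L1"], ["K5", "L2"]]}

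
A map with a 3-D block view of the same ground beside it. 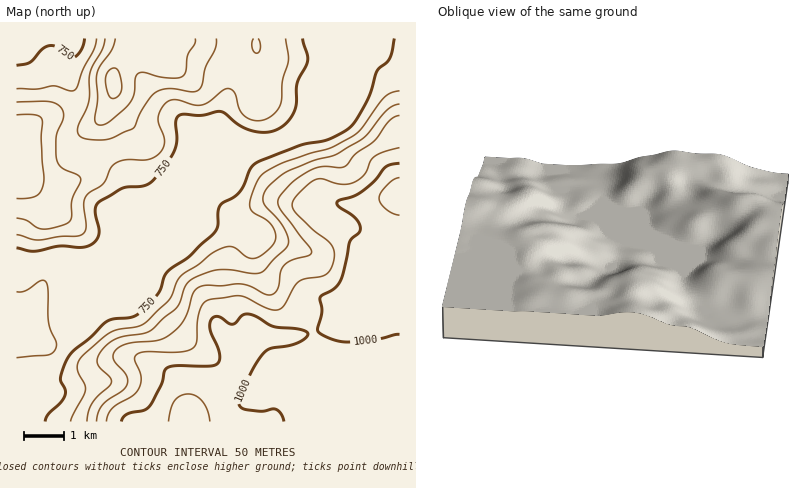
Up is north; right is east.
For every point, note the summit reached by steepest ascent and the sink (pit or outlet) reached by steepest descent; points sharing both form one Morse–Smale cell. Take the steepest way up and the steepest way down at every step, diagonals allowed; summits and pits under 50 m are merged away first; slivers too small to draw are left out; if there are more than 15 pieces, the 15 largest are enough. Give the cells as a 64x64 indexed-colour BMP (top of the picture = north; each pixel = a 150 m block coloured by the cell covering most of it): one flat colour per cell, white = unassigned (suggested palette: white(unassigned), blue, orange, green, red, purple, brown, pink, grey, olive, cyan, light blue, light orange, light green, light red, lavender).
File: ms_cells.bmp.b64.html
<image width="64" height="64" href="data:image/bmp;base64,Qk12CAAAAAAAAHYAAAAoAAAAQAAAAEAAAAABAAQAAAAAAAAIAAATCwAAEwsAABAAAAAAAAAA////ALR3HwAOf/8ALKAsACgn1gC9Z5QAS1aMAMJ34wB/f38AIr28AM++FwDox64AeLv/AIrfmACWmP8A1bDFACIiIiIiIiIiIiIiIiIiIiIiIiIiIiIiIiIRERERERERIiIiIiIiIiIiIiIiIiIiIiIiIiIiIiIiIhEREREREREiIiIiIiIiIiIiIiIiIiIiIiIiIiIiIiIiEREREREREVVVUiIiIiIiIiIiIiIiIiIiIiIiIiIiIiIRERERERERVVVVIiIiIiIiIiIiIiIiIiIiIiIiIiIiIhERERERERFVVVVSIiIiIiIiIiIiIiIiIiIiIiIiIiIiEREREREREVVVVVIiIiIiIiIiIiIiIiIiIiIiIiIiIiIRERERERERVVVVIiIiIiIiIiIiIiIiIiIiIiIiIiIiIhERERERERFVVVUiIiIiIiIiIiIiIiIiIiIiIiIiIiIiEREREREREVVVVSIiIiIiIiIiIiIiIiIiIiIiIiIiIiIRERERERERVVVVIiIiIiIiIiIiIiIiIiIiIiIiIiIiIhERERERERFVVVIiIiIiIiIiIiIiIiIiIiIiIiIiIiIiEREREREREVVVUiIiIiIiIiIiIiIiIiIiIiIiIiIiIiIRERERERERVVVVIiIiIiIiIiIiIiIiIiIiIiIiIiIiIhERERERERFVVVVVIiIiIiIiIiIiIiIiIiIiIiIiIiIiEREREREREVVVVVVSIiIiIiIiIiIiIiIiIiIiIiIiIiERERERERERVVVVVVUiIiIiIiIiIiIiIiIiIiIiIiIiIRERERERERFEVVVVVVIiIiIiIiIiIiIiIiIiIiIiIiIREREREREREURFVVVVUiIiIiIiIiIiIiIiIiIiIiIiIRERERERERERREVVVVVVVVVVIiIiIiIiIiIiIiIiIiERERERERERERFERVVVVVVVVVVSIiIiIiIiIiIiIiIiEREREREREREREUREVVVVVVVVVVUiIiIiIiIiIiIiIiERERERERERERERRERVVVVVVVVVVSIiIiIiIiIiIiIiERERERERERERERFEREVVVVVVVVVSIiIiIiIiIiIiIiIREREREREREREREURERFVVVVVVVSIiIiIiIiIiIiIiIRERERERERERERERRERERVVVVVUiIiIiIiIiIiIiIiIhERERERERERERERFERERERERSIiIiIiIiIiIiIiIiIhEREREREREREREREUREREREREQSIiIiIiIiIiIiIiIiERERERERERERERERREREREREREESIiIiIiIiIiIiIiIRERERERERERERERFERERERERERBERIiIiIiIiIiIiIhEREREREREREREREUREREREREREERERIiIiIiIiIiIhERERERERERERERERRERERERERERBEREREiIiIiIiIhERERERERERERERERFEREREREREREMREREREiIiIiIhEREREREREREREREREUREREREREREQzEREREREiERERERERERERERERERERERREREREREREREMxERERERERERERERERERERERERERERFEREREREREREQzMREREREREREREREREREREREREREREUREREREREREREMzERERERERERERERERERERERERERERREREREREREREMzMzERERERERERERERERERERERERERFEREREREREREQzMzMxEREREREREREREREREREREREREURERERERERERDMzMzERERERERERERERERERERERERERREREREREREREMzMzMzERERERERERERERERERERERERFEREREREREREMzMzMzMzEREREREREREREREREREREREUREREREREREMzMzMzMzMzERERERERERERERERERERERRERERERERDMzMzMzMzMzMzMRERERERERERERERERERFERERERDMzMzMzMzMzMzMzMzMREREREREREREREREREURERERDMzMzMzMzMzMzMzMzMzMxERERERERERERERERREREREMzMzMzMzMzMzMzMzMzMzMzMRERERERERERERFEREREMzMzMzMzMzMzMzMzMzMzMzMzMxEREREREREREURERERDMzMzMzMzMzMzMzMzMzMzMzMzMRERERERERERZmREREd3czMzMzMzMzMzMzMzMzMzMzMzMRERERERERFmZmRmZ3d3MzMzMzMzMzMzMzMzMzMzMzMzMREREREREWZmZmZmd3dzMzMzMzMzMzMzMzMzMzMzMzMxERERERERZmZmZmZ3d3MzMzMzMzMzMzMzMzMzMzMzMzMRERERERFmZmZmZnd3dzMzMzMzMzMzMzMzMzMzMzMzMxEREREREWZmZmZmd3d3MzMzMzMzMzMzMzMzMzMzMzMxERERERERZmZmZmd3d3czMzMzMzMzMzMzMzMzMzMzMzMRERERERFmZmZmZ3d3dzMzMzMzMzMzMzMzMzMzMzMzMxEREREREWZmZmZnd3d3MzMzMzMzMzMzMzMzMzMzMzMzMRERERERZmZmZmd3d3czMzMzMzMzMzMzMzMzMzMzMzMzERERERFmZmZmZ3d3d3MzMzMzMzMzMzMzMzMzMzMzMzMREREREWZmZmZnd3d3dzMzMzMzMzMzMzMzMzMzMzMzMxERERERZmZmZmd3d3d3czMzMzMzMzMzMzMzMzMzMzMxERERERFmZmZmZ3d3d3d3dzMzMzMzMzMzMzMzMzMzMzEREREREWZmZmZ3d3d3d3d3MzMzMzMzMzMzMzMzMzMzMRERERER"/>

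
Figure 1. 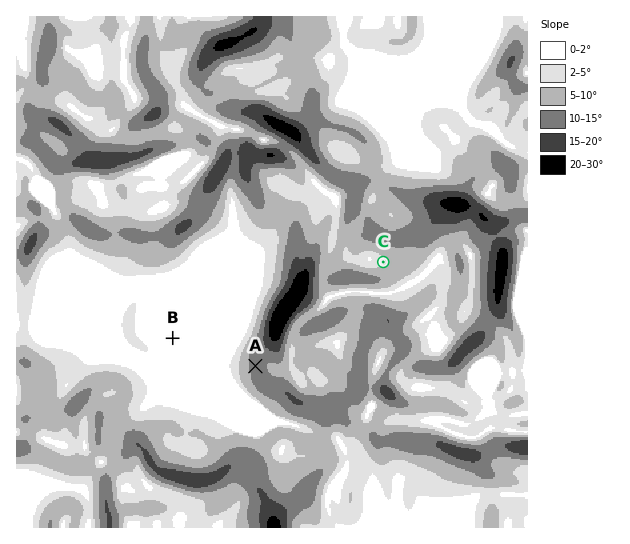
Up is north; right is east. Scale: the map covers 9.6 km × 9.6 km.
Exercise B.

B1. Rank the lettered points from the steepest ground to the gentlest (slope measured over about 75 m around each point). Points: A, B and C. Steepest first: A C B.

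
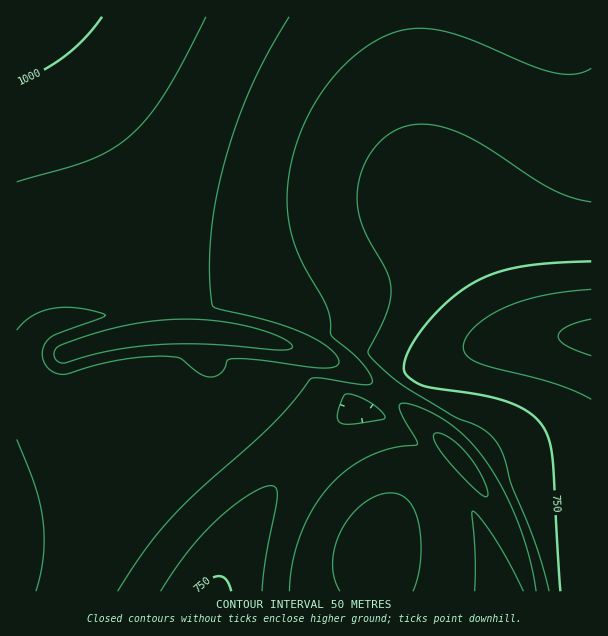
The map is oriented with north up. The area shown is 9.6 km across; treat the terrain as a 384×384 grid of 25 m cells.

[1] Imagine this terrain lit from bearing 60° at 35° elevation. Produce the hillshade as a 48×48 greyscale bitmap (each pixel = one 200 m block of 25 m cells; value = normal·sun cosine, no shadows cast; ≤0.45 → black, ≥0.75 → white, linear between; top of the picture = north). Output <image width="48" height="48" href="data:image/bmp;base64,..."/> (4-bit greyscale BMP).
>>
<image width="48" height="48" href="data:image/bmp;base64,Qk32BAAAAAAAAHYAAAAoAAAAMAAAADAAAAABAAQAAAAAAIAEAAATCwAAEwsAABAAAAAAAAAAAAAAABEREQAiIiIAMzMzAERERABVVVUAZmZmAHd3dwCIiIgAmZmZAKqqqgC7u7sAzMzMAN3d3QDu7u4A////AHd3d3d3iIh3VDMiM0RVVmZ3eIiJYV37mHd3d3d3eIh3ZUMiM0RVVmd3iIiIQX7qmHd3d3d3d4h3ZUMzM0RVVmd3iIiYIq/ZiHd3d3d3d3h3dlQzM0RVZmd3iIiVFd+5iHd3d3d3d3d3dlRDM0RVZmd4iImDKf6ZiHd3d3d3d3d3dmVEM0RVZnd4iIhRXfyZiHd3d3d2d3d3d2VURERVZnd4iIcin+qYiHd3d3ZmZnd3d2ZVRERVZnd4iIQG37mYiHd3d3ZmZmZ3d3ZlVVVVZneIiFA7/ZmYiHd3d2ZmZmZnd3dmZVVVZneIhhKf+pmIiHd3d2ZmZmZmd3d2ZmVWZneIchfvyZmIiHd3dmZmZmZmZ3d3ZmZmZneHIGz9mZmIiHd3dmZmZmZmZnd3d2ZmZ3diBc/qmZmIiHd3ZmZmZmZmZnd3d3d3d3UQW/6pmZmIiHd2ZmZmZmZmZmd3d3d3d0AWz+qZmZmYiHd2ZmZmZmZmZmd3d3d3UgJ8/amZmZmYiHdmZmZmZmZmZmd3d3djAUnf2ZmZmZmZmHdlVWZmZmZmZmd3d1MQN77rmJmZmZmZmHYxRUVVVmZmZmZlQhE3rf2oiIiZmZmZiGQBRUREREREQzIhElet7rmIiIiIiIiIiGUkZmVEMzIiIiNFeb3tuYiIiIiIiIiId2ZmZnd2ZlVVZnibzdypiIiId3d3d3d3d2Znd3d3iImZqrvMupiIiIiHd3d3ZmZmZmZmZmd3iImZmZmYiIiIiIiHd3ZmZmVVVWZmZmZmZmd3d3d4iIiIiIiHd3ZmZVVURGZmZmZmZmZnd3d4iIiIiIh3d3ZmVVVURGZmZmZmZmZ3d3eIiIiIiIh3d3ZmVVVURGZmZmZmZmZ3d3eIiIiIiIh3d2ZmZVVVRGZmZmZmZmZ3d3iIiIiIiId3d2ZmZVVVVWZmZmZmZmd3d3iIiIiIiId3d2ZmZVVVVWZmZmZmZmd3d3iIiIiIiHd3dmZmZVVVVWZmZmZmZmd3d3iIiIiIh3d3ZmZmVVVVVWZmZmZmZnd3d4iIiIiId3d2ZmZlVVVVVWZmZmZmZnd3d3iIiIiHd3dmZmZVVVVVVWZmZmZmZnd3d3iIiIh3d3dmZmVVVVVVVWZmZmZmZ3d3d3iIiId3d3ZmZlVVVVVVVWZmZmZmZ3d3d3eIiHd3d3ZmZVVVVVVVVWZmZmZmZ3d3d3d3d3d3d2ZmZVVVVVVVVmZmZmZmd3d3d3d3d3d3d2ZmVVVVVVVVVmZmZmZmd3d3d3d3d3d3dmZmVVVVVVVVZmZmZmZmd3d3d3d3d3d3dmZmVVVVVVVVZmZmZmZnd3d3d3d3d3d3dmZmVVVVVVVWZmZmZmZ3d3d3d3d3d3d3ZmZmVVVVVVVWZmZmZmZ3d3d3d3d3d3d3ZmZmVVVVVVVmZmZmZmd3d3d3d3d3d3d3ZmZmVVVVVVVmZmZmZnd3d3d3d3d3d3d3ZmZmVVVVVVZmZmZmZ3d3d3d3d3d3d3d3ZmZmVVVVVWZmZmZmZ3d3d3d3d3d3d3d3ZmZmZVVVVWZmZg=="/>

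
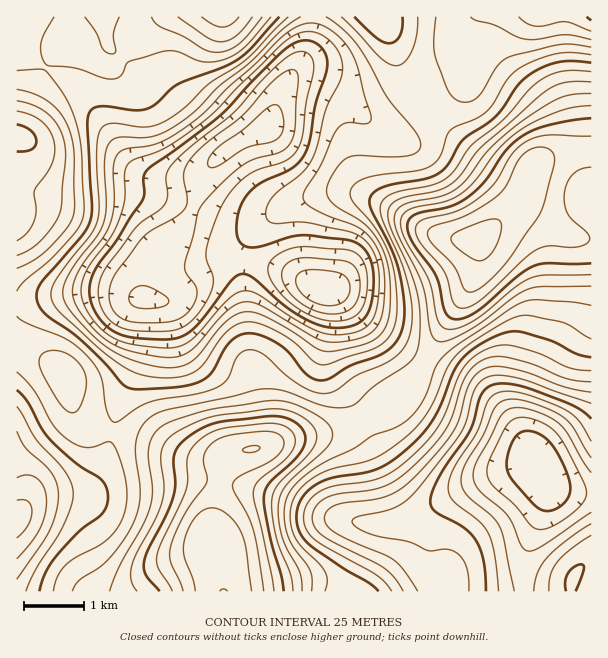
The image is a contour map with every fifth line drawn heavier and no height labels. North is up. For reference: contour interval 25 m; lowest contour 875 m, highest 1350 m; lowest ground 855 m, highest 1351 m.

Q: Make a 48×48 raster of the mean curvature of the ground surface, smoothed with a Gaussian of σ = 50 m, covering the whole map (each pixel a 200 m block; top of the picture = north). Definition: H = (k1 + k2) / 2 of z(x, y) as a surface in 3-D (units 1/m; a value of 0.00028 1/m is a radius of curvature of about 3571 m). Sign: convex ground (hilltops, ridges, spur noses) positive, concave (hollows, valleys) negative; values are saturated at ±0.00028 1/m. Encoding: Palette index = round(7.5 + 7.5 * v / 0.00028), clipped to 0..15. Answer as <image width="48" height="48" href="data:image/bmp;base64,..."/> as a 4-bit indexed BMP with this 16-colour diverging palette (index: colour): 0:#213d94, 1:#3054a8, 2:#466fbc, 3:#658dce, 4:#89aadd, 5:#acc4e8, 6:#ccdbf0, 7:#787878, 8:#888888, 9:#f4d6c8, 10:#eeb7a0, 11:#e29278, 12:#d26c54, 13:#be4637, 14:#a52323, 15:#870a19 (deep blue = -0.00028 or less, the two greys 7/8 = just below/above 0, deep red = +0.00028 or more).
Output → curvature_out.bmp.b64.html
<image width="48" height="48" href="data:image/bmp;base64,Qk32BAAAAAAAAHYAAAAoAAAAMAAAADAAAAABAAQAAAAAAIAEAAATCwAAEwsAABAAAAAAAAAAlD0hAKhUMAC8b0YAzo1lAN2qiQDoxKwA8NvMAHh4eACIiIgAyNb0AKC37gB4kuIAVGzSADdGvgAjI6UAGQqHAHiqqYeJhleaqqqZmHVqzLlkV5qpYzWu2Xm8uYeKuoiZmqqpmpmrupdUWKu5Yza+6meruXZ6zLqqqrupiau6l3dlaKu5YzWd7FaKqGVXrMzMury5ZniHVVZ3eau5dDR6zURpmGRFeazdu83IQhIzI0V4iau6hkNHrCJZqWQ0Voveyr3IMAAAEjRniaqqqFM0eSFIqWQ0RGnNyqunMAAAEjRVZ4maqWQjRjE3mGRFVEerqImGMQATRWZVVWd3d2MiNFI2iGRFZVZ4h2ZlQyNGeIdlVEREVVQiNGM1eGVFZ3eIdmZ3ZUVompl2ZTMjRVQyRnRGiYVWeJqrqZrMuXaKu7qHdkIiRVQyWGVoqpZWirvN7u///amavMupiGUzNEMjaWeau5dXmqq9/////8qqqru6qph1MiETelisy5dXmpiK3t3//sqYiKvLqruWMQETaVisy4ZWmph4mHaby5iId5zcqaqVIAEjZ1eruoZWiZh2VDNXiHZ4iKztyodSACRWd2iry5ZWeIhlQzNFZkNpqaze24QQE1iamImrzLl3d3ZlVWZmZjJquqvN7HMBR4q8uaq87tuZh2VWiaqYh0Nry6qrzIMTeaq8yqq979qZmGVXrNy6unV6uYiay4QjeZmaqpq97rdniHVYvu3M3Jd4dlZ5zKYyV4iImYqs23ITVlM3vu3M3JdlQ0VovtpjNXiHiYmJqDAAIyAVnd3MuWQyEkVnr/+lI1h2eIdmZSAAEQACasy5cwAAAmdmnf/5QTZ2Z3ZEVCESNDIASLumIAAAA3h2i//8ciRmVWVVUyI0V3dDNpl0AAAAAmiHeL7+pTRmVWd3ZCI1aJmXZndjABMwADaId4ve2VV4iImphTI0VmiqmHdkIkdiABWKmJq82neKu6u7qGVEMyR6uoiHVWhzAAbO7cu7uoebzMu7zLhkMhFIqpm7h3hzAEv///7LqXeKu7u73+p1VUM2mZq8qHiGRJ///+7cqYd4mZqr3tlmipZFiZm7upmqmu//2pvMuqh2ZomrzKdnnMlUerqru7vMzN3KdVeru7p1VWiaqoZWiqhUWLuqu7u7uphkMjV5m9t0RWiaqXUzRVUyNpu5mZqql2VCETV3nO2FRnm8uWMRIzMQA3qnVXmph2UyETaIrv+3Z5vdyVITVmQgADZkI3q6h2VCEleJv//amc7ut0I2q6dSAAIgAnq6hlRERWd3nf/bqu/slTNZzuyXQhEAA4vJdURXiHZEWLu6qs3JZDR6ze7bllMgFZzJZFaJqGQhNXeJmZmGRFeaqr3tqHUyJZy5ZXmrqFMiRWd4iGZURnmqmIrLl2QhFIuoZoq6l1Q0aIiZmFVVZ5qph2eZh2MQAliXZ5qYh2VFeJq7qWZneJmYh2Z5qpcwADZlV5mHd3ZVZ4q7uneIiId3h1RpzutiAANDWKqHZ3Znd2irqYmYiHd3iGRZ3/6UAAEzatynZWZ4h1V5l4mZmId4mXZp3/63MAJFjO24ZVZ5l0NXdYiZmHZ4iIiJvd25ZDRoveyXZmZ4l0NYhQ=="/>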